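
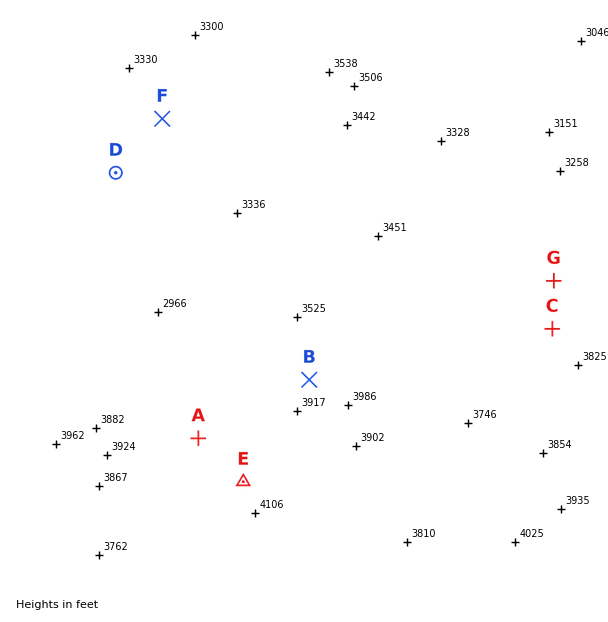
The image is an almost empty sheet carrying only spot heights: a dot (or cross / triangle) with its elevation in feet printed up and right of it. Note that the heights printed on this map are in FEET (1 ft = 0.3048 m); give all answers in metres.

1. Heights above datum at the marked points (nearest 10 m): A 1180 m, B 1180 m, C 1140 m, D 1050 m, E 1230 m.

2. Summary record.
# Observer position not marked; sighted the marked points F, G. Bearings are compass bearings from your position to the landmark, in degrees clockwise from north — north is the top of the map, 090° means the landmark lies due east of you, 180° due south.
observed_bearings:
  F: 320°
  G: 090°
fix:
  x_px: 298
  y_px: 281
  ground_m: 1050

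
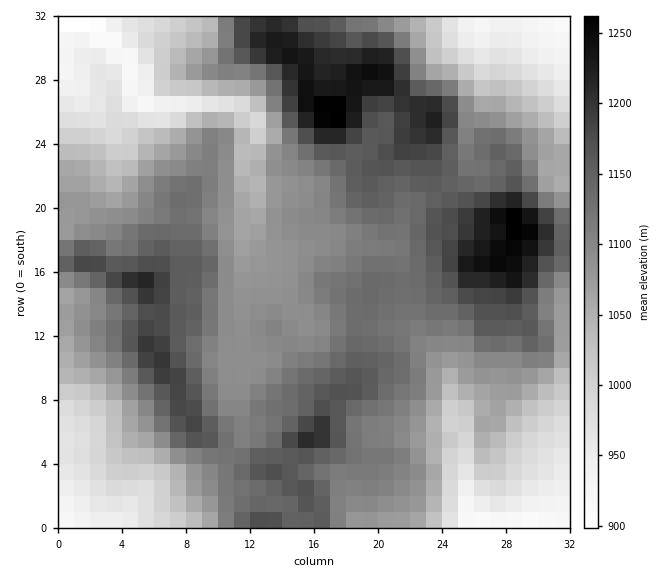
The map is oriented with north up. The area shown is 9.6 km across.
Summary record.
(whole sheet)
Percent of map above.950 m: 94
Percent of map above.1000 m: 84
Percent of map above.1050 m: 74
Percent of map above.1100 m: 51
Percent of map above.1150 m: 24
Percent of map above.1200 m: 8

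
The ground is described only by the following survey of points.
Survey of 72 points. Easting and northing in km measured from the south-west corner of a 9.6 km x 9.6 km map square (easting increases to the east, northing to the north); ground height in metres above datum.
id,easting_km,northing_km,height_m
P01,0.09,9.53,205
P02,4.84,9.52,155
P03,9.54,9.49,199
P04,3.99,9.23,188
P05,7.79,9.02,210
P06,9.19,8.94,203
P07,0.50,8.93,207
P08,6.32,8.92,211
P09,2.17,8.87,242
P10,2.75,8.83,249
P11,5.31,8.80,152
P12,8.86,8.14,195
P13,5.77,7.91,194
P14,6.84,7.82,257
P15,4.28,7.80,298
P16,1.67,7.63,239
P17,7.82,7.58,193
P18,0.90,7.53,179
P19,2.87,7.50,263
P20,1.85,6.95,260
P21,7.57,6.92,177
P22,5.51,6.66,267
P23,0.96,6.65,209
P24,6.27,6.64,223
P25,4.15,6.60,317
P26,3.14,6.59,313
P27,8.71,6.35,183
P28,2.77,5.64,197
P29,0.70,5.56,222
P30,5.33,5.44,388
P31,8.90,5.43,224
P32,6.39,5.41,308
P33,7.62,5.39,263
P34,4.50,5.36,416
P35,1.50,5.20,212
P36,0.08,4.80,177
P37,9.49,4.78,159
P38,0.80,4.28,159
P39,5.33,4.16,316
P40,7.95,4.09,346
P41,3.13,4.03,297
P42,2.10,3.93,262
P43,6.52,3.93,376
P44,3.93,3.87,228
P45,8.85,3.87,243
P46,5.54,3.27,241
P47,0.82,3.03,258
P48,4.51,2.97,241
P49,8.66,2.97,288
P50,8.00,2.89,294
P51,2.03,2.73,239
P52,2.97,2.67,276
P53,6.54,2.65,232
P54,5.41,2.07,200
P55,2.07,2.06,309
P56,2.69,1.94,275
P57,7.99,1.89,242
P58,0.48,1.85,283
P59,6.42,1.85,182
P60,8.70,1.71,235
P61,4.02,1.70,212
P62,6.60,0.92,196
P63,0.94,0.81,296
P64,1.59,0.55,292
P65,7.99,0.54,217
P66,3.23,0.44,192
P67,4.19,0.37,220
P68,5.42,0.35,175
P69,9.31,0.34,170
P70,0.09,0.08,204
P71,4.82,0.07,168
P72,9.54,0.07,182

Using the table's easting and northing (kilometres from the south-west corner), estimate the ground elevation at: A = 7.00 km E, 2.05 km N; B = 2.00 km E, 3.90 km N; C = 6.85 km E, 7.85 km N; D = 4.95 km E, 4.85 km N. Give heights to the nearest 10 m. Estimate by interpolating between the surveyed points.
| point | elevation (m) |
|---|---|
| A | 240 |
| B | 240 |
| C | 260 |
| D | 350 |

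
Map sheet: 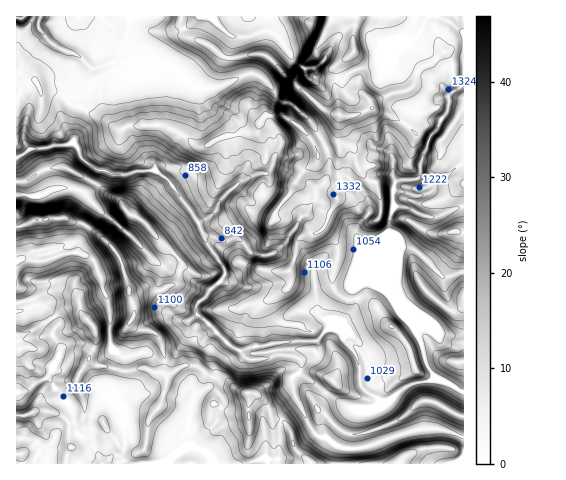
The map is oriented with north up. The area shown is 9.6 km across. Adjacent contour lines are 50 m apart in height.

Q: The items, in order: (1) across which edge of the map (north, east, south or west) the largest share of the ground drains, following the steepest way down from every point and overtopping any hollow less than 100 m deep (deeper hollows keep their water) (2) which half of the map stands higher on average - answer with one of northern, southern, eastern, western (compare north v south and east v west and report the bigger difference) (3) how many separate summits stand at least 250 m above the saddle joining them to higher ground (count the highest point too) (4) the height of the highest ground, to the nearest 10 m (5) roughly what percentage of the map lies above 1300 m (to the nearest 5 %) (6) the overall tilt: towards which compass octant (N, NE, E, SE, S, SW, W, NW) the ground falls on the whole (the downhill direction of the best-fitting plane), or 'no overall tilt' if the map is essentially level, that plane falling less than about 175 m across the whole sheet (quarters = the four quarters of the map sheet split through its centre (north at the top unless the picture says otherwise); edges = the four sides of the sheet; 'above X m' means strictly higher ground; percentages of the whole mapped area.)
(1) Most of the ground drains across the western edge.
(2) On average the eastern half of the map is the higher ground.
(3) Counting only tops that stand 250 m proud, the map has 2 summits.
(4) About 1590 m is the highest elevation on the sheet.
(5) Ground above 1300 m makes up about 15 % of the sheet.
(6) Overall the map slopes down towards the west.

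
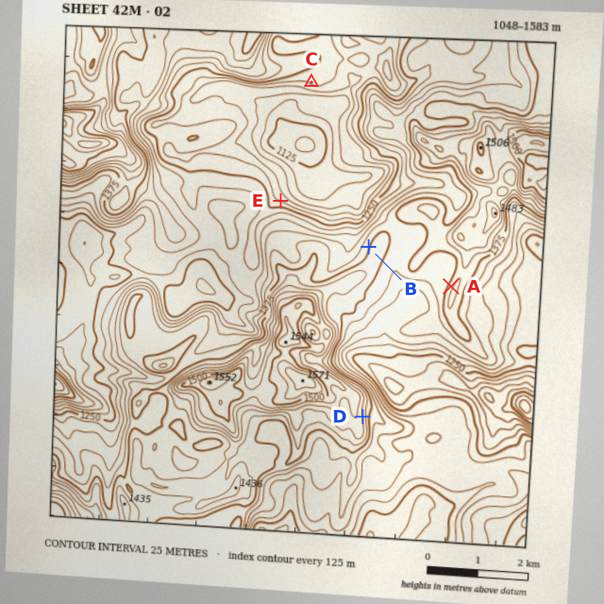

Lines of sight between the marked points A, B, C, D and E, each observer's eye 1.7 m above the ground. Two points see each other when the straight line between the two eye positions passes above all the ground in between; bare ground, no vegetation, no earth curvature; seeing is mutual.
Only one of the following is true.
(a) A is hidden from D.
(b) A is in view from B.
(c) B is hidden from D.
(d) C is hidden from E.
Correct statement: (c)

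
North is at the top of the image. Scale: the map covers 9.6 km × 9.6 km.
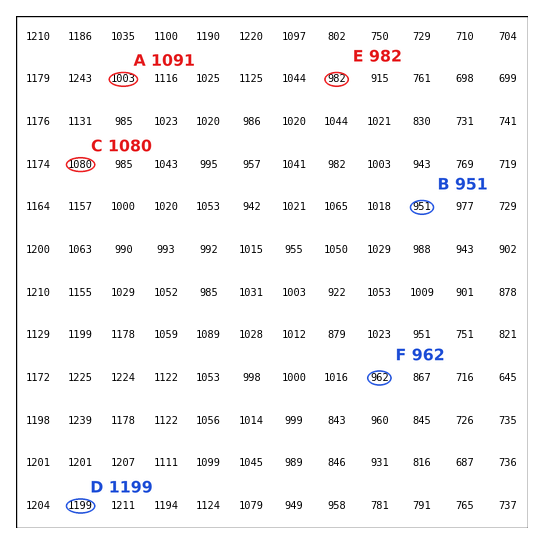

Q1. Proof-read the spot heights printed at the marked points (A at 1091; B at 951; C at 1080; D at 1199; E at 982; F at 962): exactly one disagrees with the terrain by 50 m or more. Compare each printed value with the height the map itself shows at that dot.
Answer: A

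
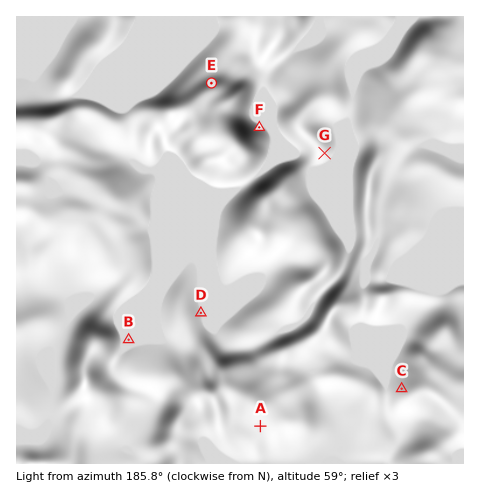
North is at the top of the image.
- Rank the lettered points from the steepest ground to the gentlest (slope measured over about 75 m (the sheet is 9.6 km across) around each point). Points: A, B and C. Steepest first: C A B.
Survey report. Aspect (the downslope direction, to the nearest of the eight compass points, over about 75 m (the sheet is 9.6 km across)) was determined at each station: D E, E N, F NE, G SE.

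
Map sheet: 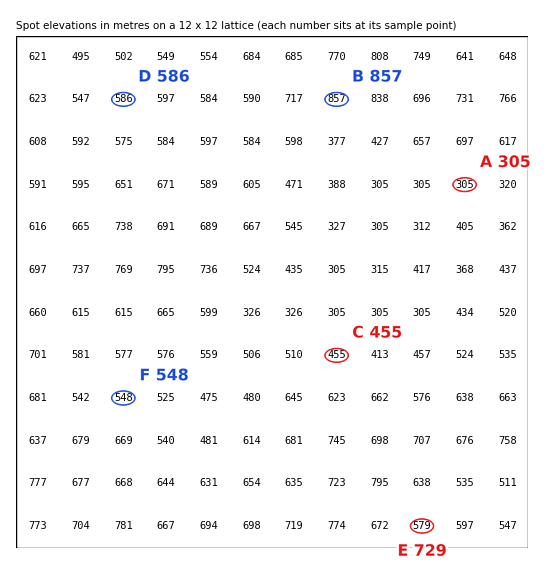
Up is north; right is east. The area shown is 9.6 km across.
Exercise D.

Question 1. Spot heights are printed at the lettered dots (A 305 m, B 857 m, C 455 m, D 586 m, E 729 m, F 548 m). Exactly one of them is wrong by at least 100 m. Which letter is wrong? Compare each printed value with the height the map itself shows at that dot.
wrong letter E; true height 579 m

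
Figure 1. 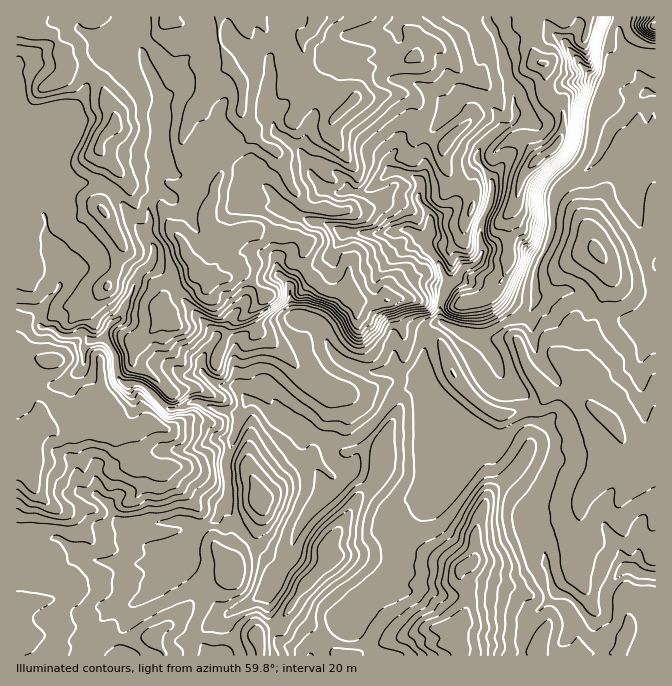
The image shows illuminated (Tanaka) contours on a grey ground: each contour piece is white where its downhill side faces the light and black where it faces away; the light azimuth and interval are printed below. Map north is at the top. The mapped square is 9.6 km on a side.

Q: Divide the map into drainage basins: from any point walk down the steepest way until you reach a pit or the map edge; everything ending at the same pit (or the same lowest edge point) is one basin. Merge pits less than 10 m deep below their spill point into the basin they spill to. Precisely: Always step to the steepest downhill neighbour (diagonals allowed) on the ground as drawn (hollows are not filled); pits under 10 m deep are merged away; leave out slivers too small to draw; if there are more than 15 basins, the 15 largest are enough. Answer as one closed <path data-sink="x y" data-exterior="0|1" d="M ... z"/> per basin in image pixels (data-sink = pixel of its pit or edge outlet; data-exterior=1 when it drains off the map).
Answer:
<path data-sink="645 93" data-exterior="0" d="M655 16l-638 0-1 621 14 4 15 10 13 0 47-18 15 6 32-1 13 18 96-1-3-21 21-10 24-37 23-23 3-6 2-18 17-23 8-17 20-20 5-12 2-26 6-14-9-12-28-20-10-3-12 0-12-5-39-40 9 1 13-9 10-40 9-12 12 5 12 0 11 8 10 2 35-4 8 21 6 6 20 8 7 8 15 36 29 30 13 6 9 0 32-8 8-13 32 5 10 5 24 20 11 22 13 13 12 6 6-1z"/><path data-sink="634 570" data-exterior="0" d="M322 288l-6 4-5 8-10 40-6 6-14 4 37 38 12 5 12 0 10 3 28 20 9 12-6 14-2 26-5 12-20 20-8 17-17 23-2 18-3 6-23 23-14 20 46 46 7 3 15 0 20-12 27-6 20-9 28 0 2 5 0 10 8 5 32-3 13 5 32 2 1 3 115 0 1-193-7 1-12-6-13-13-11-22-24-20-10-5-32-5-8 13-32 8-9 0-13-6-29-30-15-36-7-8-20-8-6-6-8-21-35 4-10-2-11-8-12 0z"/><path data-sink="310 655" data-exterior="1" d="M290 608l-12 16-20 10 4 22 79-1-6-2z"/><path data-sink="122 655" data-exterior="1" d="M105 633l-47 18-13 0-15-10-13-3-1 17 148 0-1-5-11-12-32 1z"/>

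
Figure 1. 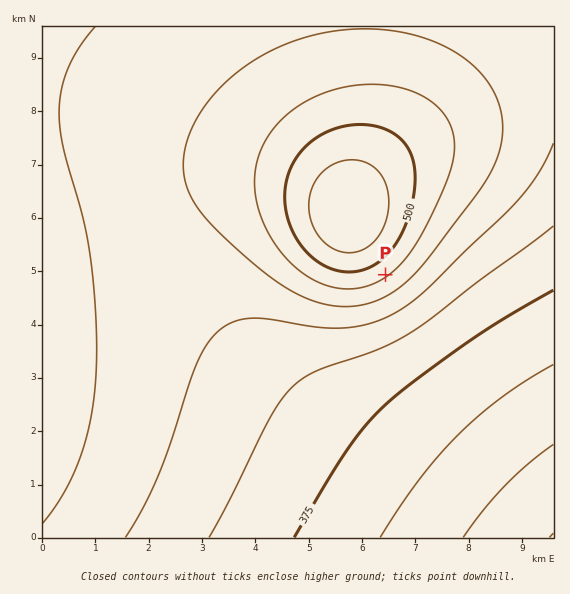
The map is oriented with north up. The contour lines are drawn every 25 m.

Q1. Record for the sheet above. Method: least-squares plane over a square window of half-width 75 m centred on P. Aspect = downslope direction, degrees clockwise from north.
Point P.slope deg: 5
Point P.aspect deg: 145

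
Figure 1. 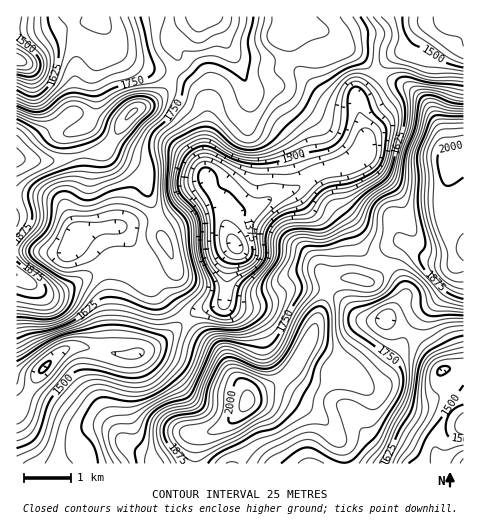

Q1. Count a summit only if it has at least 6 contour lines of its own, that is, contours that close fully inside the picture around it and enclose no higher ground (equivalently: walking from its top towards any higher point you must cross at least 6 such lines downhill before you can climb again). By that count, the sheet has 1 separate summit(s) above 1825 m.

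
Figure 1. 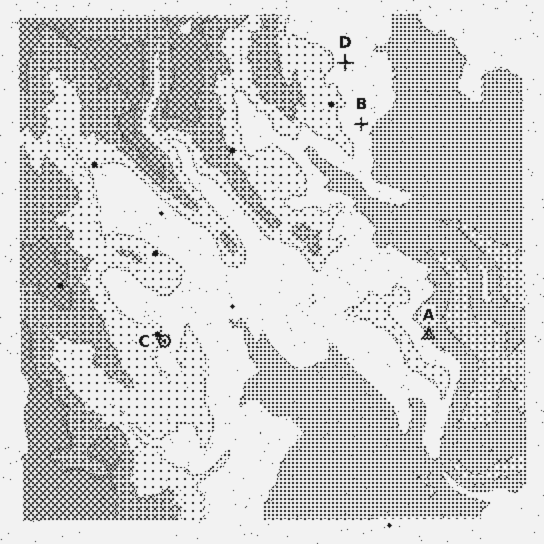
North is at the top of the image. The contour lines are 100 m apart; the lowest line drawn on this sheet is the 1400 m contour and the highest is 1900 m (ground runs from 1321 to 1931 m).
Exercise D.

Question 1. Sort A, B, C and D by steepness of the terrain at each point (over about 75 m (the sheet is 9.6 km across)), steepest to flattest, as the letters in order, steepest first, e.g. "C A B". A B D C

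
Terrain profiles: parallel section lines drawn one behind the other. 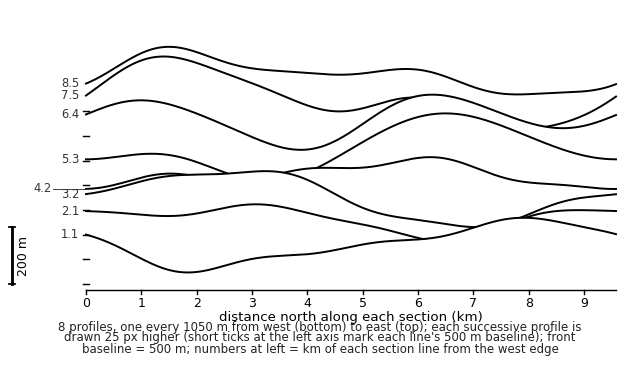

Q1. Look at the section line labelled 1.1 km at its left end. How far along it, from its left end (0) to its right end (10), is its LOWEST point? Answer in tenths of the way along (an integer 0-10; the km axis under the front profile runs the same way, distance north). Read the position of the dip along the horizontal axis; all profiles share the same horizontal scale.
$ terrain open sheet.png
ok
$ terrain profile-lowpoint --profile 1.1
2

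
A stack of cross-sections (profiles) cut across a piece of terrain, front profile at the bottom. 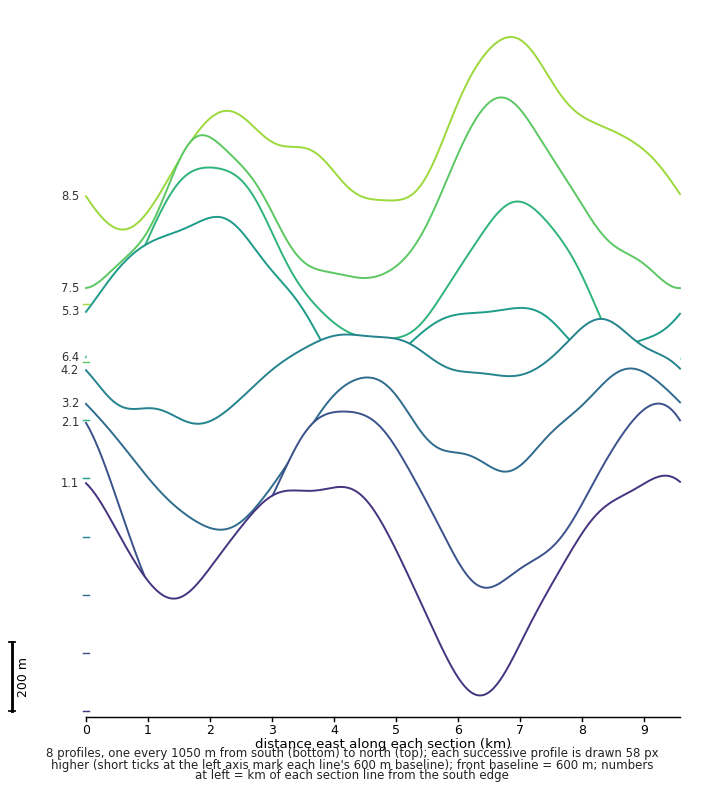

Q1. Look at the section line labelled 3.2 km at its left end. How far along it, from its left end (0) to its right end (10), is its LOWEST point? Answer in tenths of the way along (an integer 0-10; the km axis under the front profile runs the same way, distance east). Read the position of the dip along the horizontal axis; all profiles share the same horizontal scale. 2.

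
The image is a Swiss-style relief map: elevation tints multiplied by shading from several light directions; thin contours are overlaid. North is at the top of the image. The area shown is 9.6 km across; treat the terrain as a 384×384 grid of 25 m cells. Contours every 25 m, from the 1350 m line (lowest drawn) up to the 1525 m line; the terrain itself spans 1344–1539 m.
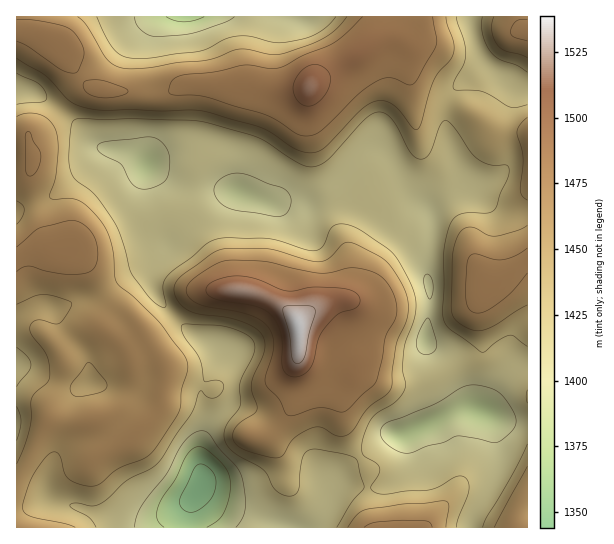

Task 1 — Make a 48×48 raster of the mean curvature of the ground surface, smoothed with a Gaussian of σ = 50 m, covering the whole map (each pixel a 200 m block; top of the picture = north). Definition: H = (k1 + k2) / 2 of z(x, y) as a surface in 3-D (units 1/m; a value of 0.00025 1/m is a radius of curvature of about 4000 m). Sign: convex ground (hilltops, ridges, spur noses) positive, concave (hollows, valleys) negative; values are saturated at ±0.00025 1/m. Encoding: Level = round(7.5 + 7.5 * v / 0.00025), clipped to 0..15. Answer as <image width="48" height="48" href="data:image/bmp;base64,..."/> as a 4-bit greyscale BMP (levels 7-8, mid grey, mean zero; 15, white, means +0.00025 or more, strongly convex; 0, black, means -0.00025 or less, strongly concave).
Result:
<image width="48" height="48" href="data:image/bmp;base64,Qk32BAAAAAAAAHYAAAAoAAAAMAAAADAAAAABAAQAAAAAAIAEAAATCwAAEwsAABAAAAAAAAAAAAAAABEREQAiIiIAMzMzAERERABVVVUAZmZmAHd3dwCIiIgAmZmZAKqqqgC7u7sAzMzMAN3d3QDu7u4A////AImYd1VXlkVTI1WJdURXUSvtu6reYAOM2SESIjVWmFREREaZd2eIdCjLu8vP1RI6+nIDMkdlipQiRDWZh3mXdjZ0Nod7+0MV/9QVh4qFWLlCRTOKiL62ZlV0EkQkv5Uhr/cVq82VNIukNCF5Z6yVZlWpZVVDbKZBT/wzm8ynZnm1AQFmNIp0VVa8qHd2aZhjGf9iabu6vLmVACV2aLpUVVeauomHeJh1JJ+jV4mazdp2EXr/7tcjVnh3lUm5d5l2Ul/WV2Z4q7yFRGr//chTSclUEAN5mZmHcyzqiql2ir2lVVXvuaumOP5iAiADm4dUQinsmsy5eKzpVVEnVZu6ec6BOJcwN0ISM5vbZZqqhnvrVoQCRYmamay3Z4q4QzI1eKu6czRGdWvWFtgVuodniIm82merlUZniYh3dBI1h1rYJLs2/YZUZ4ms+2eaqGeIdkRpyUWHqVnchGhCzp3mRombxRaaqpmHdTJK60aYqXretUZASp/7NXia6BV4iauXZUR8xzZ4l4vcZFZRBW37FXeK6iElZWmHZXnddGmZh6ykAkQwAjv6A3d5yiAFUkZDV63paKu4etxgAhEBIz37QlZnrpAGdqtzJnmEaauWjucRRCJGdH/8pTZnn/MFz/7ZMkVCRniJznAGu5iHaO/M2ounjvYBz9vMhGVEUySL2QBf/////+iM29/HjvYAnrmbuYZohmeIhBK/////+1NZmrqHr7MAjriJqoiaqrumNER87KmYdUV4d3Z57VEAjriImYiZmazGNWUja7mHeKzKZ5ms6CQxjsmImZiIiJzXRnZCBc7LzdtyBqqrpDZRj9uZmrqIiJ3VRndlM2h1eGMQBcymNGhRjtp4iqupib7ERnd3ZUQyNERUSdtjNnhhfulGZlu6q96DV4iId3Z3iGaGaZZFZ4hifNlVUih4vdgzaIiIiIiIdUZ1d2VneIdUd2VFY1YzjKVFeIiIiYZURFd1eHd4iHZWdkRXl7pjV2Voh4h3eGMkZ3Z3iHiIiHd4hmZnm+2oVFZ5hFd3iHVGiHZ3dneIh3d4h2VTS+3KU1iZghWJmZiIh3VXZGeIhmd4hlVTCNzcQmh3hSSJmJmIdkNqlEZ4dVqXdWinBdvNY1MkZ1aIiIdlQjfM1yRnZG6mVHvJFeu8c0VmZlZ3ZlQyE33t21FGYn+lNYq6Wf/LczRVRCIzIiI1acypvLQTMa+UNpq6e//HQSNDM0RDM2nMzKh4idogA8+ESd23SFUyN73tze/sqs3cqXabhqySKM2DS9qGQyACjf7u3czcy7qYiIfPt3q5ia2DN3Z2VEAHu7u7u5mqqqmYiIjf2WaZiK2TM1h1ZkRsyXiqvd3u7cuqqYe/uYZneJulUmhkM4vMqYmFVnm9uqvMy5m+uKuGZ4q4plUiEry5msxhEiIzIkirlle92pzJZoq76jE6mLqYm+oyVVVnZVipZCI1rLq7mJms+BCP/KmqvsUld4mZqpdmVVQQBsuZmYispAHf27zd3ZRGdmdTRod3dlQhAGy5iIi8UAPNug=="/>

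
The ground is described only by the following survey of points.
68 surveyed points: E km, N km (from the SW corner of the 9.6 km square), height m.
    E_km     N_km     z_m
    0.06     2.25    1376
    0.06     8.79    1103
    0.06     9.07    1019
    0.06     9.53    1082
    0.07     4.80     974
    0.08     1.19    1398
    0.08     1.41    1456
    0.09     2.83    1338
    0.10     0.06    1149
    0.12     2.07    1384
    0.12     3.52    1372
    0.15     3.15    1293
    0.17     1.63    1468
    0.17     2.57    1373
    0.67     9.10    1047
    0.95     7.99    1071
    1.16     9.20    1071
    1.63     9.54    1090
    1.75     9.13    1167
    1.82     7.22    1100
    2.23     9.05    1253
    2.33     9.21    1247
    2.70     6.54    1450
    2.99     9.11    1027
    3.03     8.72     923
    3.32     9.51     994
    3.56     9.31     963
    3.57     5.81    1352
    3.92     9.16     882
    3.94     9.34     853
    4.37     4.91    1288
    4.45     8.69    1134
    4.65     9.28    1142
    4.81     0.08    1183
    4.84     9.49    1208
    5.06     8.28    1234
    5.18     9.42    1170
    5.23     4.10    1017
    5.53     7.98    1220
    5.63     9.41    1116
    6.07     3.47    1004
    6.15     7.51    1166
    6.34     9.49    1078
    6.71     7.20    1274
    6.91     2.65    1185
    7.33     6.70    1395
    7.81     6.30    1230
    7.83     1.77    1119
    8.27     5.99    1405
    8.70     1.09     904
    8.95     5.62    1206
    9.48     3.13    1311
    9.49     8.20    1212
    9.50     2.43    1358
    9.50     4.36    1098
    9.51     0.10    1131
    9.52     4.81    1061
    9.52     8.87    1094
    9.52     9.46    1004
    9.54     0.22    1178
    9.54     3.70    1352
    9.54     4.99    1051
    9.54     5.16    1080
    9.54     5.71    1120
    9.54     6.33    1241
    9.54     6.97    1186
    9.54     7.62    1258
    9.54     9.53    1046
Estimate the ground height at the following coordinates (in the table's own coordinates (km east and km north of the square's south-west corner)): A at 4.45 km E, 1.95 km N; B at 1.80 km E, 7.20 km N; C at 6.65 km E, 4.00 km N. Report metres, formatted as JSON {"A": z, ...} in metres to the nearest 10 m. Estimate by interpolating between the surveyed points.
{"A": 1100, "B": 1090, "C": 1080}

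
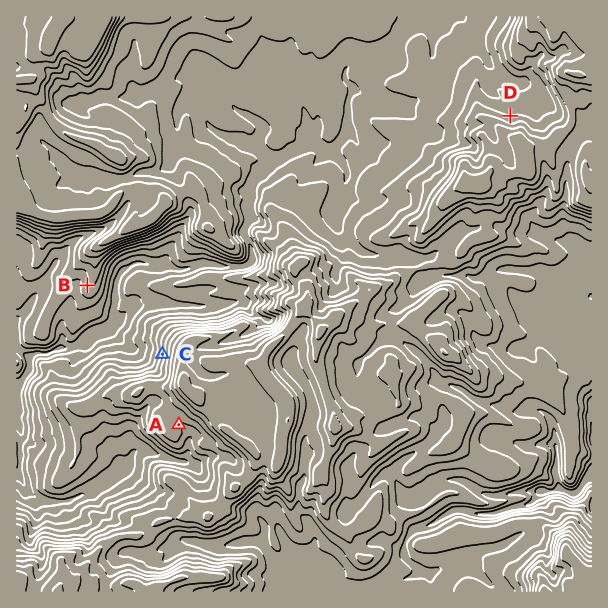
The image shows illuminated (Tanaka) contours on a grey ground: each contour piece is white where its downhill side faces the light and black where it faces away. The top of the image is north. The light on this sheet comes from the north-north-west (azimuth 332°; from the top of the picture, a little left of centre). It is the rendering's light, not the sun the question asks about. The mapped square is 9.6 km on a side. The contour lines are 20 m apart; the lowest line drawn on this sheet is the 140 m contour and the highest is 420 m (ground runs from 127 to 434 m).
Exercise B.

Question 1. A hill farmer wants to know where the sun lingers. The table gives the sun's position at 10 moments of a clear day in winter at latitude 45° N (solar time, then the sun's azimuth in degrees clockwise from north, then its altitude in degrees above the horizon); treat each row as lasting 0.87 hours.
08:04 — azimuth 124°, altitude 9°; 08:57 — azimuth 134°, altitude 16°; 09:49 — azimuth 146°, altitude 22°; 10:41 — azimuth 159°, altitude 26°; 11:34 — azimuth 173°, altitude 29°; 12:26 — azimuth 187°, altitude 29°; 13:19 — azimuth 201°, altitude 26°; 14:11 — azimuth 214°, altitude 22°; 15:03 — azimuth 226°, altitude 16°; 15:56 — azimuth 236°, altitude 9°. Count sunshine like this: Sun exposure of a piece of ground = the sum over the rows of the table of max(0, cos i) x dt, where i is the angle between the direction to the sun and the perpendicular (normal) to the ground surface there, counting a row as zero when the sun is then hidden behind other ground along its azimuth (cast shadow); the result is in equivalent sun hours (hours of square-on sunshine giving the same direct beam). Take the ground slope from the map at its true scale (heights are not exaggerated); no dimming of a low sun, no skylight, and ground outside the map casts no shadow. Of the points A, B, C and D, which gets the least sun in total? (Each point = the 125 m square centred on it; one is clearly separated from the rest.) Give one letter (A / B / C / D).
D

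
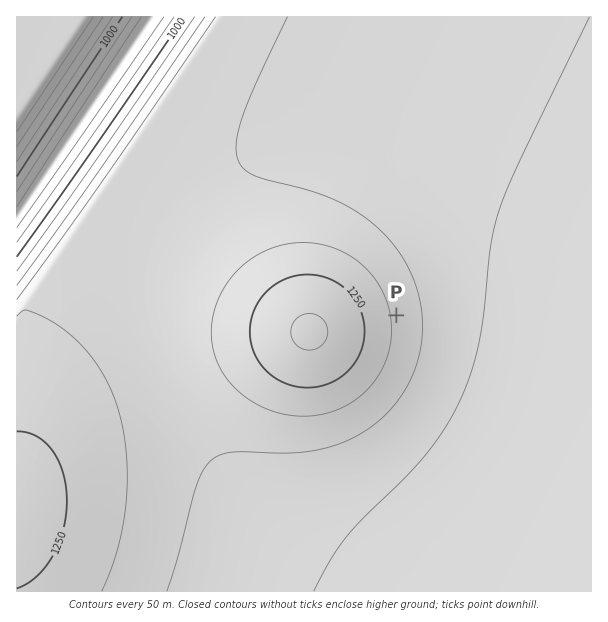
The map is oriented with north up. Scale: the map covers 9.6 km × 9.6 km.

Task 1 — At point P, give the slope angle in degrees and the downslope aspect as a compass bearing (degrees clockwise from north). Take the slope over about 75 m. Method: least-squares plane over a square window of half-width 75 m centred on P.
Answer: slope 6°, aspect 81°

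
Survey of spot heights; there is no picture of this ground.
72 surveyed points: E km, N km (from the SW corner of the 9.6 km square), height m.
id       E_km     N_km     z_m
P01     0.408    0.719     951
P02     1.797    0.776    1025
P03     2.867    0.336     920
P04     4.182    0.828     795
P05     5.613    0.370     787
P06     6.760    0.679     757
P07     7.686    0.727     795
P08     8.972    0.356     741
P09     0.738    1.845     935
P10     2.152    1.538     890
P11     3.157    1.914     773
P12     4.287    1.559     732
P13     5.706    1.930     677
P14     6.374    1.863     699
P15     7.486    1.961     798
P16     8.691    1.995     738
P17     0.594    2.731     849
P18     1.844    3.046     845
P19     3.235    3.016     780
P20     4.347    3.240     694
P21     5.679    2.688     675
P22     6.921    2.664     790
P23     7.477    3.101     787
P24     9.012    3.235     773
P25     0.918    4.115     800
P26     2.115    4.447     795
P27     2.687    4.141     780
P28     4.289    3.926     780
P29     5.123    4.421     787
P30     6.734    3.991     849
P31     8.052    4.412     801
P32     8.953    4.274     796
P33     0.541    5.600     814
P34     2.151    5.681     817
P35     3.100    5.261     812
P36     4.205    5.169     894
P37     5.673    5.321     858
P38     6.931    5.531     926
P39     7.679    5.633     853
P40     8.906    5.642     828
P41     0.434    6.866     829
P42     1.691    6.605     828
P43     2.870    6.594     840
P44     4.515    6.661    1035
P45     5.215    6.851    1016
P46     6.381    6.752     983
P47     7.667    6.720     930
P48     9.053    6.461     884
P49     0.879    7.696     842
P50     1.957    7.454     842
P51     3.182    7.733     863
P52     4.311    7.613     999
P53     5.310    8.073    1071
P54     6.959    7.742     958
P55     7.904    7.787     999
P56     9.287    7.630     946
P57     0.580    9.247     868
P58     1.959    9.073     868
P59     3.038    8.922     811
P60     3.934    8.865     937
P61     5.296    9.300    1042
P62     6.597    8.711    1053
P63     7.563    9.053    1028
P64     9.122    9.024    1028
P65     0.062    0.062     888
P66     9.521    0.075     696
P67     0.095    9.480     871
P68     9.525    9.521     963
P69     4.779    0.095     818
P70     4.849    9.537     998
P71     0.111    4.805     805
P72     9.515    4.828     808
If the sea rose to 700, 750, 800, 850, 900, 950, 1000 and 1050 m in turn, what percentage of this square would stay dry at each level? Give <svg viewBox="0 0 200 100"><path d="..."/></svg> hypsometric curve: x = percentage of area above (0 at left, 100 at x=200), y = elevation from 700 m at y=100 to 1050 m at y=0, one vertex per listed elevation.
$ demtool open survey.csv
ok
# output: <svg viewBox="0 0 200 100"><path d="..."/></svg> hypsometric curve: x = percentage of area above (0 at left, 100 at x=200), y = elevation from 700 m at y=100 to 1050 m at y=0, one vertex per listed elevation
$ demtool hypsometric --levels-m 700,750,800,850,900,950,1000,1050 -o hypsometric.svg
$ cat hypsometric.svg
<svg viewBox="0 0 200 100"><path d="M190 100l-15-14-35-15-54-14-28-14-18-14-15-15-16-14"/></svg>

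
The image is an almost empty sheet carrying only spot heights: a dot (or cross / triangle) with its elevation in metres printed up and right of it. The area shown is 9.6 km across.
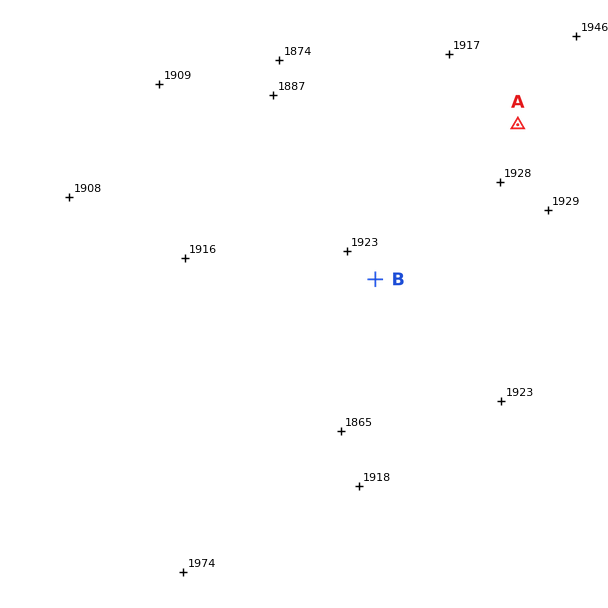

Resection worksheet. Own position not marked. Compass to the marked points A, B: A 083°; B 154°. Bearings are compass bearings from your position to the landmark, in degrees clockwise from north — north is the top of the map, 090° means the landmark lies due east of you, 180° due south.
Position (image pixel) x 312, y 150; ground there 1910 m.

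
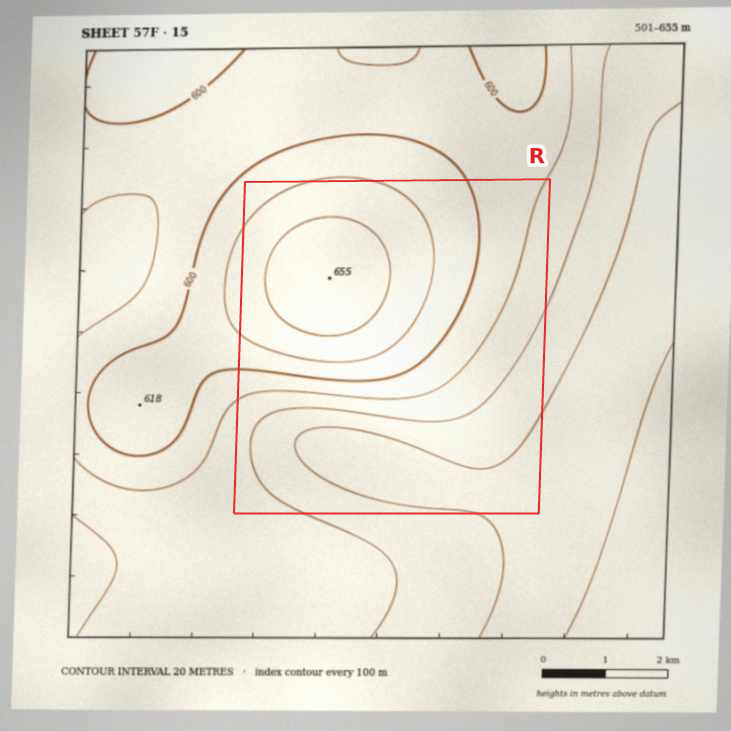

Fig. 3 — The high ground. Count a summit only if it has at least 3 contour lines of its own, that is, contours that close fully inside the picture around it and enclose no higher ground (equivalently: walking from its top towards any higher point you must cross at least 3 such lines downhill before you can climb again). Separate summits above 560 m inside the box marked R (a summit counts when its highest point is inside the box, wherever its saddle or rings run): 1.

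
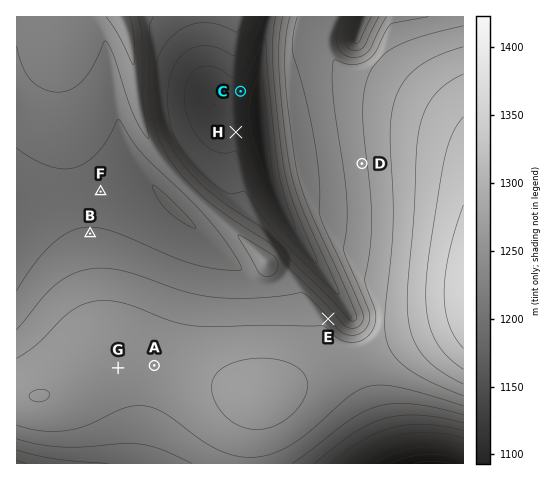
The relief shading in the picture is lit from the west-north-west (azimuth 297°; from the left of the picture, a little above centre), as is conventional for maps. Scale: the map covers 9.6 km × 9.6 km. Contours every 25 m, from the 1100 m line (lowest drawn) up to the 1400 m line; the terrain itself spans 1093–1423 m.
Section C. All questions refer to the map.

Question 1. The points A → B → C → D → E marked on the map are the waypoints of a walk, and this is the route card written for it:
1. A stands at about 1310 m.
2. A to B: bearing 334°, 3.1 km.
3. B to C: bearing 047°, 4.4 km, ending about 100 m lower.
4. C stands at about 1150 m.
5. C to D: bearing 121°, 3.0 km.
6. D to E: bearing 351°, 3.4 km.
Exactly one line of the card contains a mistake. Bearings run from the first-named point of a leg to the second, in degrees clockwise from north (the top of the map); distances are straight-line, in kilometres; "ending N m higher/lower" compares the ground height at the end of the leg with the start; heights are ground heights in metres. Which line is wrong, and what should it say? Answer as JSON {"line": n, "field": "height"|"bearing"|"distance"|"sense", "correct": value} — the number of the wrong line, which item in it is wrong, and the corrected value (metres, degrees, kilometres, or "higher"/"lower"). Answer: {"line": 6, "field": "bearing", "correct": 192}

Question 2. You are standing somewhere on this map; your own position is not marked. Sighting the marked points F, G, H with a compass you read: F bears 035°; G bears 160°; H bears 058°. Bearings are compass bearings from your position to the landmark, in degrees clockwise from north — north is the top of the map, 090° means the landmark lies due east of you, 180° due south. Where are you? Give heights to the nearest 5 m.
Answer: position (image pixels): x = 70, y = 236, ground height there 1250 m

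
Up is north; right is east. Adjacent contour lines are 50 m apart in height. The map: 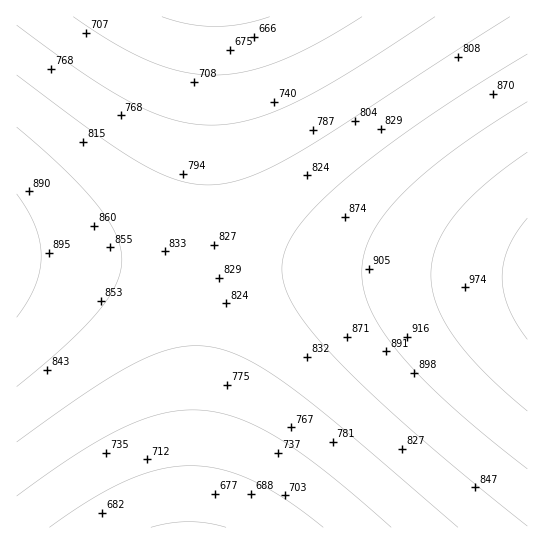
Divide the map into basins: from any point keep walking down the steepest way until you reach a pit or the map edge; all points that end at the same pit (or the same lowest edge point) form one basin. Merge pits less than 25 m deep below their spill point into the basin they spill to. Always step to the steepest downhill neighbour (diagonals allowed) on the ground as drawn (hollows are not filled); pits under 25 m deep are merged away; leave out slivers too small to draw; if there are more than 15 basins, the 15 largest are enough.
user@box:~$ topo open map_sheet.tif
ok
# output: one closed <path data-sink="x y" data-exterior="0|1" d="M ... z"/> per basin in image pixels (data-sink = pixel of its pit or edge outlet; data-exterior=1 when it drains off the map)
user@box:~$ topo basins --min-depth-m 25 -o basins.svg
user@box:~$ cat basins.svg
<path data-sink="189 527" data-exterior="1" d="M21 257l-5 1 1 270 511-1-1-251z"/><path data-sink="215 17" data-exterior="1" d="M527 16l-510 0-1 241 6 2 505 17z"/>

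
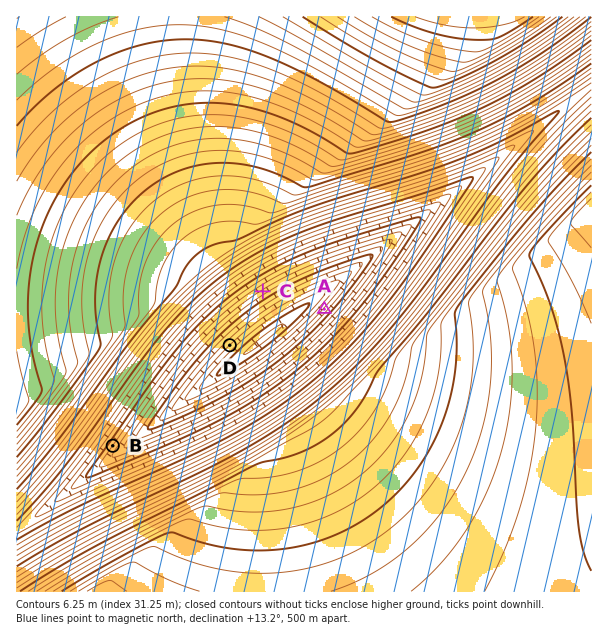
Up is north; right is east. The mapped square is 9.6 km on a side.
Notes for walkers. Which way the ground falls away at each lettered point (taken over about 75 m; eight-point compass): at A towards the NW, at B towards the SE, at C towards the SE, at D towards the SE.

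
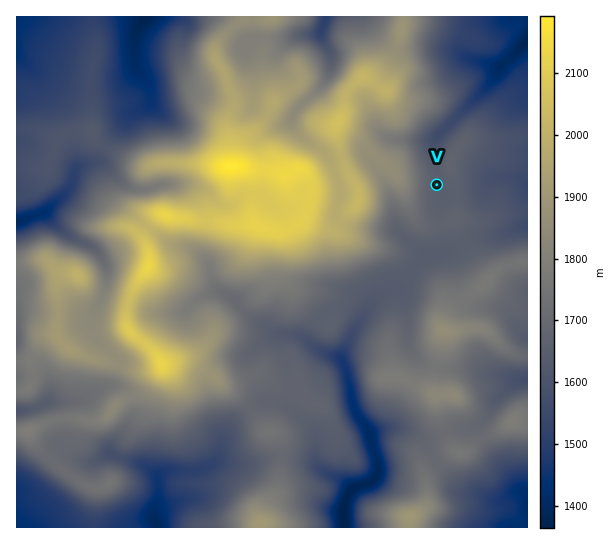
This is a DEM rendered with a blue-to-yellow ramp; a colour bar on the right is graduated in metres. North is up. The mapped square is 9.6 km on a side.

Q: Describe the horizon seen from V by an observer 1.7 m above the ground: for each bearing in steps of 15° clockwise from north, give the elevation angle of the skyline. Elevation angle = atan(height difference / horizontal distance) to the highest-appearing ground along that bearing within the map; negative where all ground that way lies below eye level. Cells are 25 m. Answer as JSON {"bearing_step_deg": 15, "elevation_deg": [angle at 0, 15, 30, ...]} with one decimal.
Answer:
{"bearing_step_deg": 15, "elevation_deg": [2.8, 0.2, 2.2, 2.3, 1.7, 1.1, 0.5, 0.1, -0.0, 2.4, 3.1, 3.3, 4.0, 2.2, 4.2, 6.9, 10.1, 13.7, 15.3, 15.2, 13.0, 8.8, 9.8, 6.2]}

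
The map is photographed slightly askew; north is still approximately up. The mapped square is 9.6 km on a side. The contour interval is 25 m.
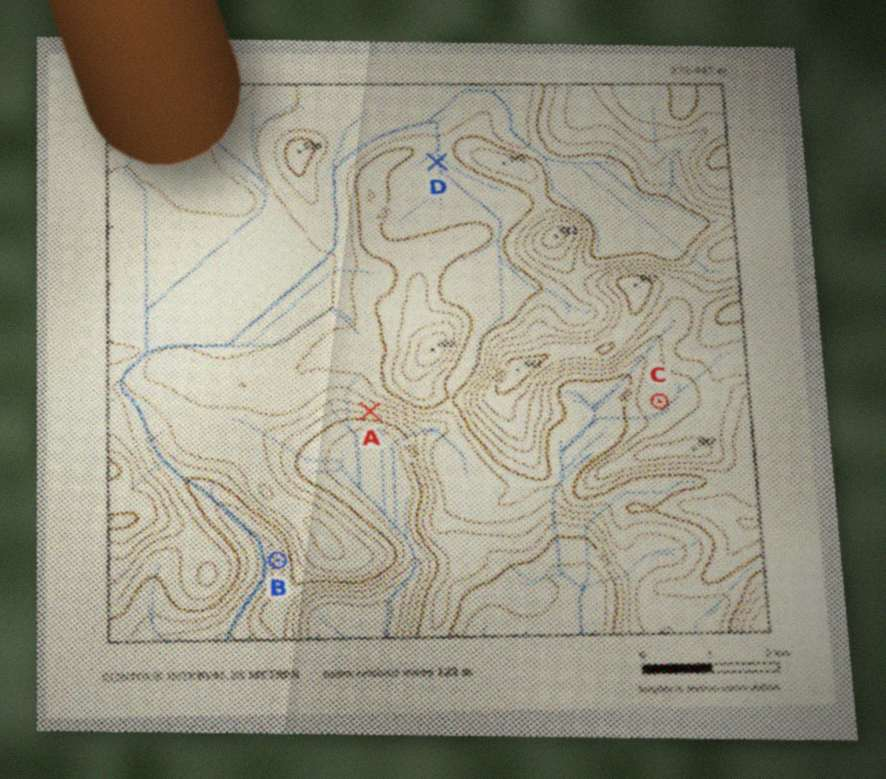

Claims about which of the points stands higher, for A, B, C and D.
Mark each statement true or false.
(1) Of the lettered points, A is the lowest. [false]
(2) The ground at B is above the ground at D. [false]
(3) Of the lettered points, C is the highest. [true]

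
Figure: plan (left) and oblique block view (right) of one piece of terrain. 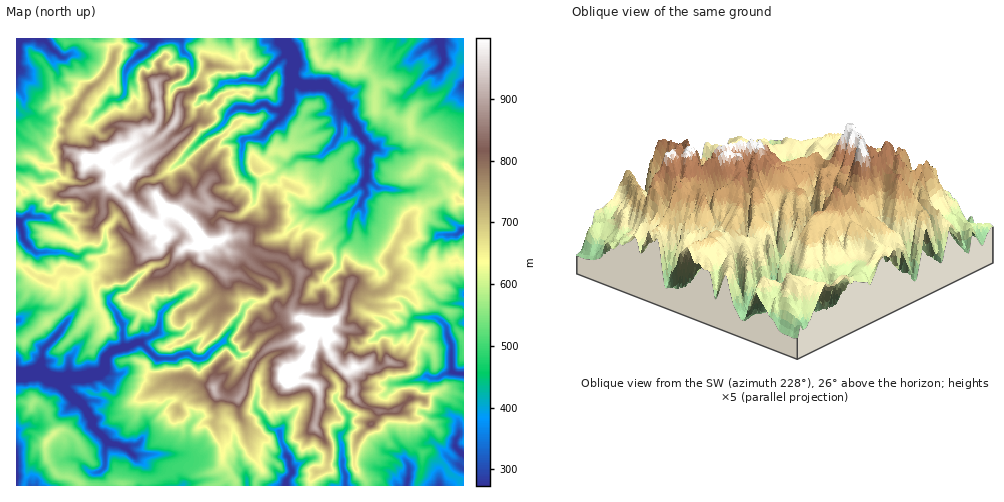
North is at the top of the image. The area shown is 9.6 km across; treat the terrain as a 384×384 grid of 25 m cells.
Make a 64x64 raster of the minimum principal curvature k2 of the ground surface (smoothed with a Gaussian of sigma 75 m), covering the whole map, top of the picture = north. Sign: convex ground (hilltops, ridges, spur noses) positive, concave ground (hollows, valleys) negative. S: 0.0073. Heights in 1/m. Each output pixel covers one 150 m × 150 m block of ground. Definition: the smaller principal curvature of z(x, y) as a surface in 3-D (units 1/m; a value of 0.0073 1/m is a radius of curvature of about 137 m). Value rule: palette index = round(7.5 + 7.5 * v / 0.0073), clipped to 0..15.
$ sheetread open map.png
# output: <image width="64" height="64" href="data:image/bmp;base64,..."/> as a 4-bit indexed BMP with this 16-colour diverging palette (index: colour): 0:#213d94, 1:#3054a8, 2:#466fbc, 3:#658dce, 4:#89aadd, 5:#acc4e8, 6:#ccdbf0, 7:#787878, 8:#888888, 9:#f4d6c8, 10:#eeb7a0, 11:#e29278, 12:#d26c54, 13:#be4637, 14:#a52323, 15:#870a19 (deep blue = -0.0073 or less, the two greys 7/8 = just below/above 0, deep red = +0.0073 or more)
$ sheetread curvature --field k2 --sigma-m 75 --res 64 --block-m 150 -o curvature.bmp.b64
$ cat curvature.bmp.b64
<image width="64" height="64" href="data:image/bmp;base64,Qk12CAAAAAAAAHYAAAAoAAAAQAAAAEAAAAABAAQAAAAAAAAIAAATCwAAEwsAABAAAAAAAAAAlD0hAKhUMAC8b0YAzo1lAN2qiQDoxKwA8NvMAHh4eACIiIgAyNb0AKC37gB4kuIAVGzSADdGvgAjI6UAGQqHAGdmZlaIZ2iIh4iHhlZ3d3lEZFYld1Q1QlaHhmRXZkd4R2aJiHdDV3d3d3eGd3d3dzV5hkJ4l3gih3d2dUiHV3hHd3d3czQWiHdWiHd3d3h2RnhYYGiXmAWHZmeGN3ZnZUh3h2ZViReIZGeHd3d2eHVXd2cyMURmBnZniIRXd3dnSHd3d2iHJoY0QzRWd3Z3dWiHZQWGNGcGdnd2VHeYdnRHiHd3eIhFMkV4d3d3dmd0eHeGBohXiAeGZmd2dndWRFZ4h3d4dzRWY1iHd3dmd3SIeJI5h1eHB5dmd1d2VHc2SHZ4h4djNnmXN3dnZ2Z4dXiHYFiHh2MGhmZmZ3dmmFRFVVeIdkN4Z4hHd3dWd4dWd3QDJ3iXRFFXmGVmZ2eIZWdmZVeHNXmHh1Z3iGRndld4YIc1d3ZXcXd2Vnd4dndWWIaHRXU3eHd3ZmeZZVZmV2UVh2NXd3cyM1h3mHRFVVdol4h1U2Znd4d3ZHdHZ2ZnZSh3djV4ZQeHZ3Z3VIdWd3ioeHRFZmZ3iId2RXd2h2mGF2Z3VFZhWIZURXiWlld3eJdnVGiHhVd3iId3d2eWV4cHZ3dkaGJJlmZUaJdmeHdmZlVWZ2d0aHd4h3h2aJZWhwd3mGZ5cjVmZlMRNmZ5iERVVVVERWZWd3iIiIZYeGV2FXioZEZAZ2ZVZVQhEARkVFZWZWVURVNGdWh3lkd3dGdDZ6h3ZRV5l3dmiIc3chJXVGeDeHY1l2iVRVaFRnh0WGJXd3hzV1eXllmJhziVGUhzZ2NYhzJ3iXAAAAAAeZIldjRWZ3F4RXaGaGZ2R4UYaHM4hhaHYgJGEomGNpEGMGFYdUNFc2VTRGZ2Z3ZohRd5ZQOHUnd2UyE2iIhjdzAolyaHdneDh4ZDFIdnd3dzJ2d4YEd1SHhidjAzI3dXhAiIY0Znd3R3ZHhiNVdYh3BpZ3iGBndGilCYdRZkJ3aHA4iHZlQ1h4VWiHdUQ0mZcGc1eIdAeHaIIldnB5lEh4hgWJdnZ3eIiHR3dUeWJEQEZFNXd3Mnd4YGVokFmXVXh4UXhmdnh2ZndlQ1d2dCI0iYhlRFdyRnYDh3dkBoeHaImBRmiGZWZkV3VniHhlmHZnaHZ4d4Y3dQiYh2VQF3d3dlUyJoZ1RnY2ZXdmVUeHZVRXdneHeEZjEmeHZ4ggR3dmZmhiNXdElzd2d3h2eHVomFh3d4d3VnZzAXd3iWU0ZnhneHRkZ2NER4d2Z3dmZniGVniId3dmeIeCF3iHd1ZniHd1V4Vnd0J4mXdVeIdnd2Zmh3Z4iHZ4d4cgeYd2ZmeId1d4ZXmHcyd4d1Roh2iHd3eHVomIVGd3d3QBRnVnZmVmd2ZneHaIJHdmR3eIZod4iHZXd0E4d4d2eHYWdWh2Z3d3d3h3ZGhUdmVohmdVhnmHUAAAFTIkVWeIeUSWZ3dod3d3iGd1RmV2dmd3dlOWaYYEh4d4dmNmd3Z4cmd5h3ZmZmZ3ZodlZGd3Z3dnc0dodBiYh2Vog2eGVmeWNWdmiHiGQzVmh3d3R3Z2d3iIMiJiWIh0NomDSXNnh4ZGd1V4eHZ4ZGd3d3c3ZndniIdFZRNodRN2eHYGNoiHVWh2RXhnd3iGV3d3dzdHd2eIdmhzZAEAWIZVeVNXd1VmeGNUMiR2Z4dmZmeIRkZ3Z4h3dSaIVHciJXZYRHd1R4iFRodog0Voh2ZEM2dzN4h2eIdlWYlUaGZUZ1Y2eFN4Zld3iHh4RIiGVniFFHcYiHd4d3Zpl3VniId3ZmdVNphlaFd2d3hUiHVYiIhzJjWIdmZ3d3h3d3d3iGdnhlQmiFRnWGREWFR3ZniHeHhjRjESM0Z3dld3VmUxIleGhzAlZYhXeIdWFFZ4h3d4d3ckaHeIdndnhmMzNEeFNYeXd1M1l1eIiHBHZld3d3d4mUKJh4iHZmdzNYdoVodmZ4d4d0FVd3h3YJmIZWiHZ3h3QnmHeIdnh1d3dVdmmXhld2d3dQWIZ3ZQmHZmRFVHiGVDiHh3iHd2Z4hVaIeIZ3dndnd4UFh1iVCYR3h1RBN3iGJkVlZ3dnh3ZWZoh2Vod4d3d3d1BodHYIc4h3eIcieZU0VUZmZ3h3ZndmZVV2VXd4doZ4hQWFMwAjiVd3iIFFYUdYiId3d3d4d2Z2VnVVZoh3V1aHUAZ2ZkBHR4dnhUczeHd4h3d3d3h3ZndUVoiHd4dUhVZ4MHmIlQRYiIdmVxV4d3eHeId3d2VWiHZDeIdmZHF4RZmRKZeIU1d2VoZTR3h3d4dniHdmZ2VniHI3dmZGcVhjl2UBMkY0NndkVWRomHdmh2V4d3V3d2eHdyNlhliBV1JWd2ISADYkeZl1VVeIdmWId2Z2ZXZ4dnd3YwF1ZmJIZhBoZYlmh0RniGRHZ4h1U2d3dlVXhmd1aId2gHV4hQh4hQeHiWWnRVREM1VFd3eGNnZ3Y1hmdlZnd3dwZomFIBeHMAAiNIhFQzI1d3NoeIhkd2d1Zmd2WHZmeHBYiId5A1RGZSMgeFRnZmZ4hmd3eHZGV3hVZ3V3dmZ4YSd0ZmpgaHeHiXMGVGZ4hniId3ZnaHU3d1eIdWaGZmd2BGeFNzF5iHaJiDNlRoh3d3h3d2VYiFRoSJljETRWaIdQJ4lzBod3Znd3dmVHh2d3eHZ3d0R4VYhIhjJ3RndomHYjeHFYh3dniGd2VFd3ZXZ3h3d3dEZWd0VTN5hndmVWZkIRIkRWZkd4dWZVZ4iGVXeHZ3aIdlZ3"/>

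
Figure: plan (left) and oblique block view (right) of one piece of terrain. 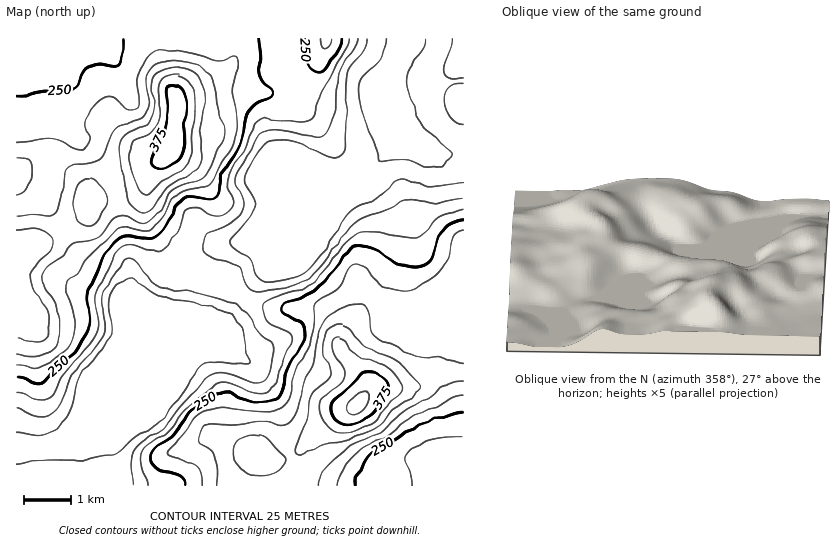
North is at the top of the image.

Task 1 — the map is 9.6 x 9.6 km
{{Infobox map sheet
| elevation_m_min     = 150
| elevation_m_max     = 405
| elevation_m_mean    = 240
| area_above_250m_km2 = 42.6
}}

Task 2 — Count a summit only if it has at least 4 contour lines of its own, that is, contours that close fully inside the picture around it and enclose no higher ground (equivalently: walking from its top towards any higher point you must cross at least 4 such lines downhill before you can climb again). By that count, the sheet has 1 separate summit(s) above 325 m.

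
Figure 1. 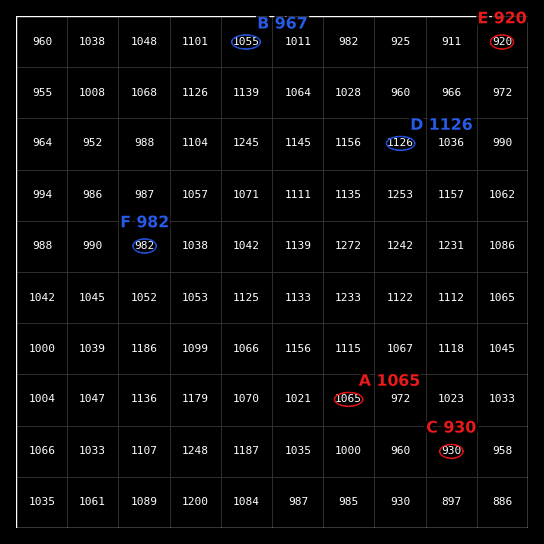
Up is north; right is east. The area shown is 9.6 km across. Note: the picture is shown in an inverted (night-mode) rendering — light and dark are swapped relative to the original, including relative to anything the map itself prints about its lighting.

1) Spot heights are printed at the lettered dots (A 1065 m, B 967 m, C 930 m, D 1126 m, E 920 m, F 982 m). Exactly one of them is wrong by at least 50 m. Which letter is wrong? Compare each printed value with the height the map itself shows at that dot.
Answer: B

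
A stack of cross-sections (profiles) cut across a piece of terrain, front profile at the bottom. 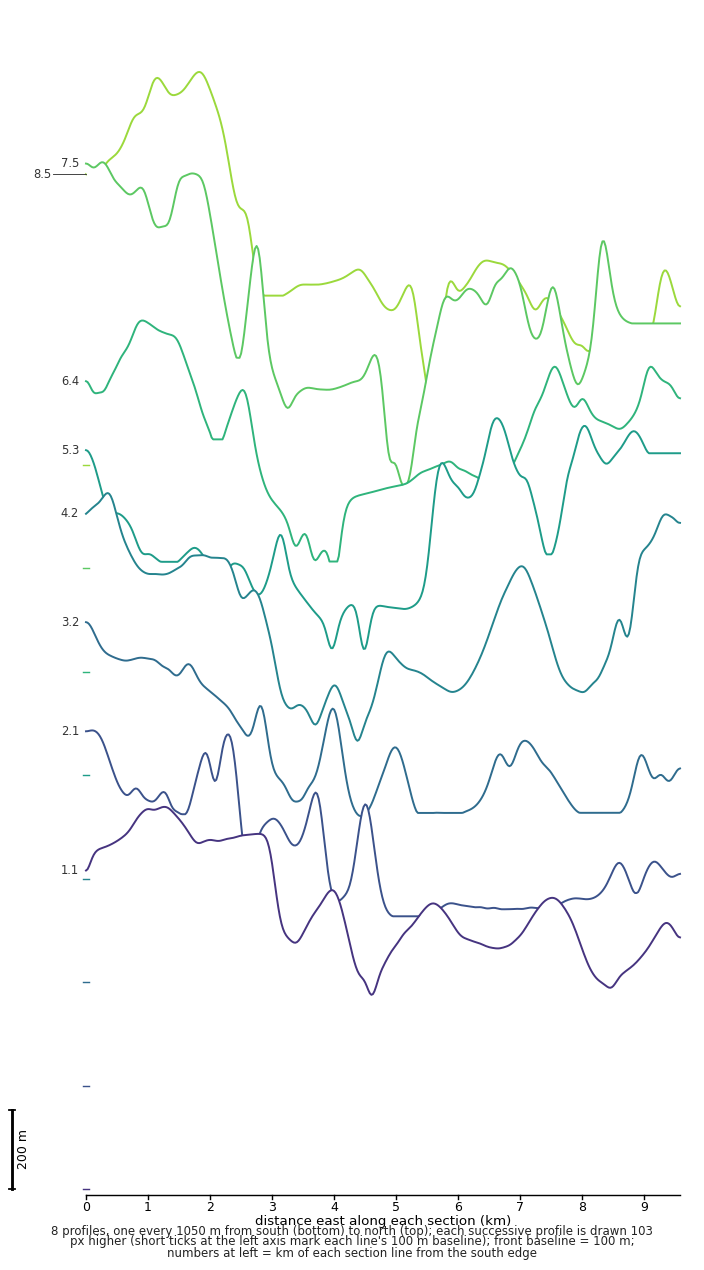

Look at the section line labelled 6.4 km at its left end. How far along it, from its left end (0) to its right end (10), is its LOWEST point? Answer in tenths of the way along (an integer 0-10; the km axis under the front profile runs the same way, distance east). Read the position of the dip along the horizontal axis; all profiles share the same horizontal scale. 4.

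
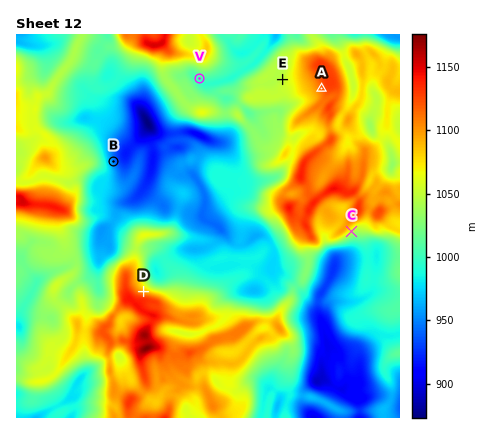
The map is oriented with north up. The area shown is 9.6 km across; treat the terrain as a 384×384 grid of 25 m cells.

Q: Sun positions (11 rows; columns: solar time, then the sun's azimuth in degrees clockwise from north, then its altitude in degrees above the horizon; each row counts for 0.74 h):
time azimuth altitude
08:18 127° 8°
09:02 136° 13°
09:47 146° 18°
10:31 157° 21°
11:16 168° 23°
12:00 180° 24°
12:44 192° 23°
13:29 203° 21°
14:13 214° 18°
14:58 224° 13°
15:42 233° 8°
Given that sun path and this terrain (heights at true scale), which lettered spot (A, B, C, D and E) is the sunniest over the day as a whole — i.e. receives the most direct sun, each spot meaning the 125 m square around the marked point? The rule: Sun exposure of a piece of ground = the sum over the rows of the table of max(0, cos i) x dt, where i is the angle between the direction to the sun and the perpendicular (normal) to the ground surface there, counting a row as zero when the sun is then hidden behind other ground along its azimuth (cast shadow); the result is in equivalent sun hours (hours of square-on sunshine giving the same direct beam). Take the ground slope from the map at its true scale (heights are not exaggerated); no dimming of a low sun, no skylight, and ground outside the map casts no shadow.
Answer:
C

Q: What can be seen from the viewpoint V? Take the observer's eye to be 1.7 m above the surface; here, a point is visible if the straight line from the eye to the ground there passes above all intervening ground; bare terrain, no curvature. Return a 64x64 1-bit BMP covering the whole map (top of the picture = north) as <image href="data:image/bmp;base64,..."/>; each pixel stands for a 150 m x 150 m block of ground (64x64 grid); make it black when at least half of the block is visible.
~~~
<image width="64" height="64" href="data:image/bmp;base64,Qk0+AgAAAAAAAD4AAAAoAAAAQAAAAEAAAAABAAEAAAAAAAACAAATCwAAEwsAAAIAAAAAAAAA////AAAAAAAAAAAAAAAAAAAAAAAAAAAAAAAAAAAAAAAAAAAAAAAAAAAAAAAAAAAAAAAAAAAAAAAAAAAAAAAAAAAAAAAAAAAAAAAAAAAAAAAAAAAAAAAAAAAAAAAAAAAAAAAAAAAAAAAAAAAAAAAAAAAAAAAAAAAAAAAAAAAAAAAAAAAAAAAAAAAAAAAAAAAAAAAAAAAAAAAAAAAAAAAAAAAAAAAAAAAAAAAAAAAAAAAAAAAAAAAAAAAAAAAAAAAAAAAAAAAAAAAAAAAAAAAAAAAAAAAAAAAAAAAAAAAAAAAAAAAAAAAAAAAAAAAAAAAAAAAAAAAAAAAAAAAAAAAAAAAAAAAAAAAAAAAAAAAAAAAAAAAAAAAAAAAAAAAAAIAAAAAAAAAMAAAAAAAAAAwAAAAAAAAACAAAAAAAAAAMAAAAAAAAAAYAAAAAAAAAAgAAAAAAAAABAAAAAAAAAAEAAAAAAAAAAYAAAAAAAAABwAAAAAAAAAXwAAAAAAAABAAAAAAAAAAEAAAAAAAAAAQAAAAAAAAAAAAAAAAAAAgAAAAAAAADmABQAAAAAAOMACgAAAAAA4YAcAAAAAAH7wHwAAAAAAf/AfAAAAAADweD4AAAAAAPAcPgAAAAAP8AI8AAAAAAfgAHwAAAAABwAANAAAAAAAAAAAAAAAAAAAAAAAAAAAAAAAAAAA=="/>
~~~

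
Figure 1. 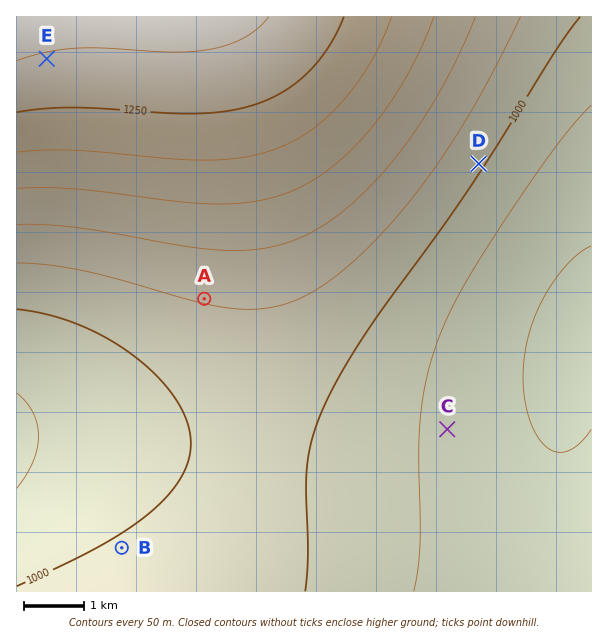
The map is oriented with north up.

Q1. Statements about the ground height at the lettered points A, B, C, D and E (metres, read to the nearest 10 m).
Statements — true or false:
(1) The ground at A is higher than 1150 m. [false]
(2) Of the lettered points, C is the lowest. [true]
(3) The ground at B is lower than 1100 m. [true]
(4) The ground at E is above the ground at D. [true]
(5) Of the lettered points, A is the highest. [false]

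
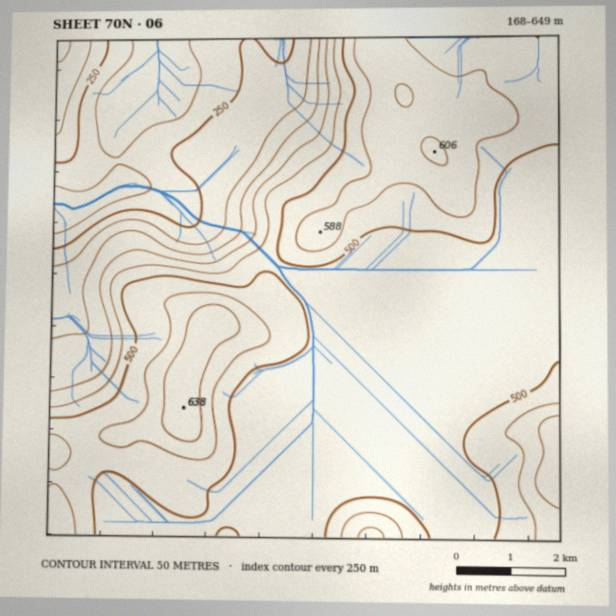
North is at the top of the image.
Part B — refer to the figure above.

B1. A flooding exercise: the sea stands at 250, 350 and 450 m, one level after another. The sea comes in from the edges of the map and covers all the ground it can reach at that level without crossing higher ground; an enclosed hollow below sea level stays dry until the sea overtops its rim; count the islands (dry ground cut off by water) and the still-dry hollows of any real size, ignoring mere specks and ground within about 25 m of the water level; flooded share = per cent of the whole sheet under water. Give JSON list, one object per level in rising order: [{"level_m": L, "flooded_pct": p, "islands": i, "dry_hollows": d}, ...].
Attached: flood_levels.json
[{"level_m": 250, "flooded_pct": 10, "islands": 0, "dry_hollows": 0}, {"level_m": 350, "flooded_pct": 20, "islands": 0, "dry_hollows": 0}, {"level_m": 450, "flooded_pct": 27, "islands": 0, "dry_hollows": 0}]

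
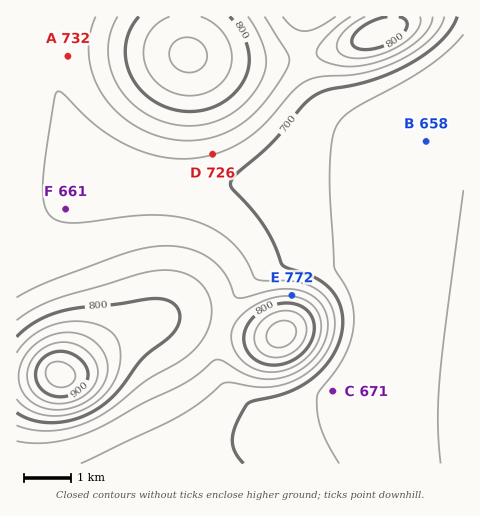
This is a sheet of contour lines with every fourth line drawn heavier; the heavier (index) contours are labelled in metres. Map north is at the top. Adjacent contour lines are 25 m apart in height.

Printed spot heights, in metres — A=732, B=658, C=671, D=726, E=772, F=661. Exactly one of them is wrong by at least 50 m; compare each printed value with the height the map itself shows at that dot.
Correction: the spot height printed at F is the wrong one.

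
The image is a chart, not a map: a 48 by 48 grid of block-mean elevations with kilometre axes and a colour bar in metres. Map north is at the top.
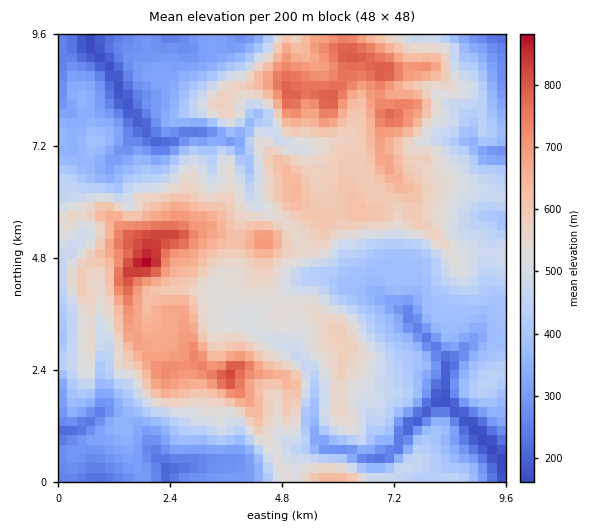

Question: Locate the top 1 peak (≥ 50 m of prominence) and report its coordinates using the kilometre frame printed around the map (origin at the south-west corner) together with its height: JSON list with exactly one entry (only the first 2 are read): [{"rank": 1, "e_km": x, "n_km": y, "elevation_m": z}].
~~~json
[{"rank": 1, "e_km": 1.94, "n_km": 4.69, "elevation_m": 889}]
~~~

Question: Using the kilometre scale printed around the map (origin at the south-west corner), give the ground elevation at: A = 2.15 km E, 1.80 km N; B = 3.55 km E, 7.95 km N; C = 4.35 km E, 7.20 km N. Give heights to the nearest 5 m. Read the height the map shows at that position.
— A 605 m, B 580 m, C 550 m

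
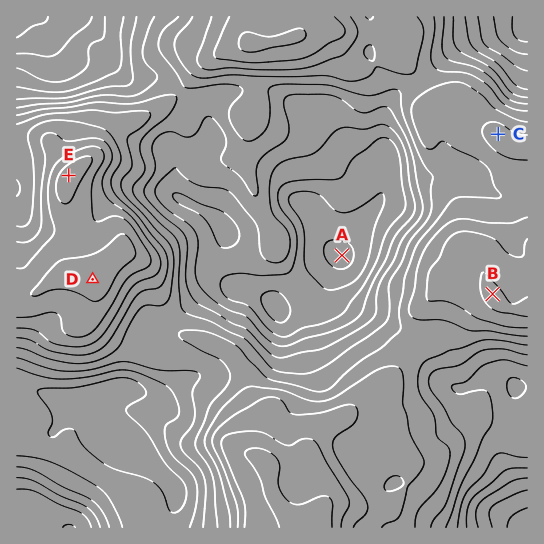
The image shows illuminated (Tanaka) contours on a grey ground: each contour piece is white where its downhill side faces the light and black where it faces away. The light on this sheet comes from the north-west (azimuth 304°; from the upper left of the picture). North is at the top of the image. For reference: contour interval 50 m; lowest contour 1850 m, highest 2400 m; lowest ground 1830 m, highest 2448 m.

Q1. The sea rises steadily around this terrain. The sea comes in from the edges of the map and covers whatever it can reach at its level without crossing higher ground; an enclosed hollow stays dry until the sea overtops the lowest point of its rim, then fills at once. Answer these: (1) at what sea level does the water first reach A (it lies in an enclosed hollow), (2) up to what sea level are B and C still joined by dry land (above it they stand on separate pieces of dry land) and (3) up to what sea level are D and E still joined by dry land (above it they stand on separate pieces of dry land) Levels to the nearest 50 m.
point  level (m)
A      2150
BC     2200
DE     2350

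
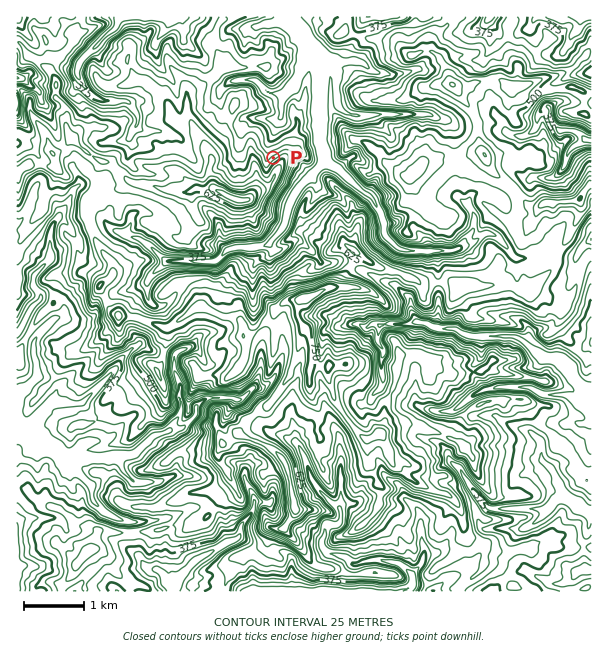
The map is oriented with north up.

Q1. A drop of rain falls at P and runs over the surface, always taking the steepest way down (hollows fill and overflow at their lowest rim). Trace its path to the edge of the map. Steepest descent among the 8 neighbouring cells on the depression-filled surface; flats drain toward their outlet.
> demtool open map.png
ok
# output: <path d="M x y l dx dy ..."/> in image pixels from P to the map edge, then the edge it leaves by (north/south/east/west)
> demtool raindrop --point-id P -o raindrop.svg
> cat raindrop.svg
<path d="M273 158l-4-5 0-10 6-11 0-3 1-1 0-6 5-5 0-3 1-1 0-3-1-2 1-9 2-3 13-13 0-5 5-7 0-5 1-1 0-9 5-6 0-6-3-3-5-11-12-12 0-1"/>
exit: north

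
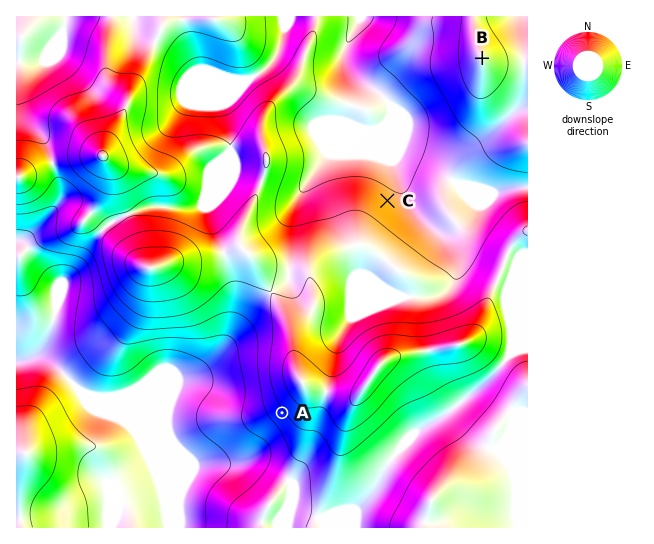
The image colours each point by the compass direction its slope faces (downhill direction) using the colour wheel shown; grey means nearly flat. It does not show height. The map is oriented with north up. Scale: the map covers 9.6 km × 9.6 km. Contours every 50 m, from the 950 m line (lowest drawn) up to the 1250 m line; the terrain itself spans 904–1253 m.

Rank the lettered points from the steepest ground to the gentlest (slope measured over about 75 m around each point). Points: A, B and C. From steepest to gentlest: A C B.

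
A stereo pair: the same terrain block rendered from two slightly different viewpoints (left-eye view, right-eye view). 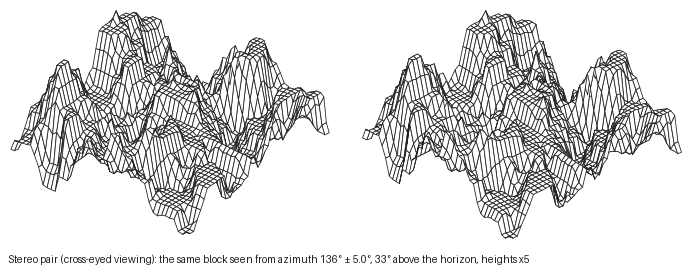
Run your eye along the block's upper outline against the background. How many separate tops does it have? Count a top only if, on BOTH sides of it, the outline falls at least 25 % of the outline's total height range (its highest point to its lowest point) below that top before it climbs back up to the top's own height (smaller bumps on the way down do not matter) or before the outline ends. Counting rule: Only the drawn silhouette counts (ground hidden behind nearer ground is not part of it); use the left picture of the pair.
2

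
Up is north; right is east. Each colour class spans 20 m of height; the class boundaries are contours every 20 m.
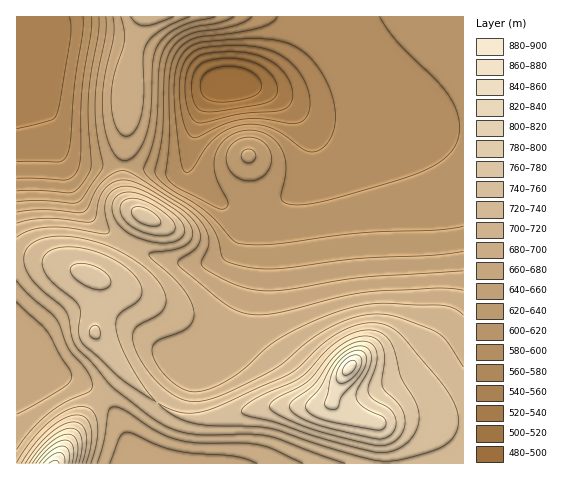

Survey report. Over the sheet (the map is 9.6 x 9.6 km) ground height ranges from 480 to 890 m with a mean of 660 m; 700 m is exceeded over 30.1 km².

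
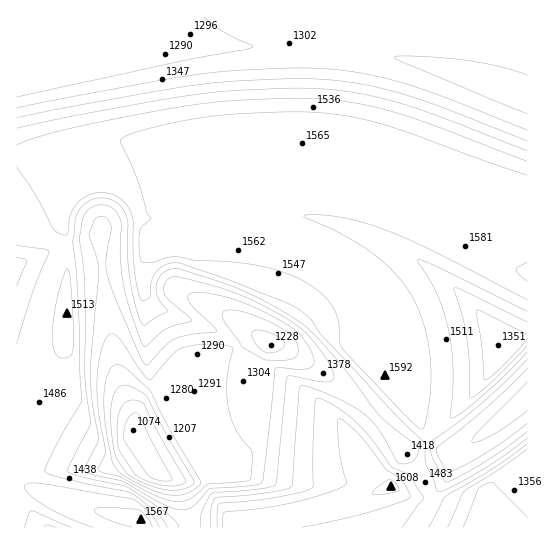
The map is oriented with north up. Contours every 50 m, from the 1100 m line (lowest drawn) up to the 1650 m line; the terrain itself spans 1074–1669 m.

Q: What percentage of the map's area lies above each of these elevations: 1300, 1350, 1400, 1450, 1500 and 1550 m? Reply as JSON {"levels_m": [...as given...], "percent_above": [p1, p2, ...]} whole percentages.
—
{"levels_m": [1300, 1350, 1400, 1450, 1500, 1550], "percent_above": [86, 73, 65, 57, 44, 29]}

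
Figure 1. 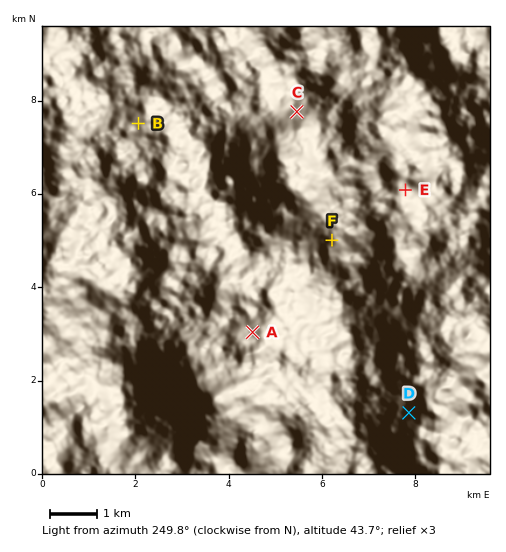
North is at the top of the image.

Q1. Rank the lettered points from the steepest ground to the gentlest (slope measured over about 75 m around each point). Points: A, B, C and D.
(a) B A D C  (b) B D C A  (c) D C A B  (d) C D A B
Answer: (d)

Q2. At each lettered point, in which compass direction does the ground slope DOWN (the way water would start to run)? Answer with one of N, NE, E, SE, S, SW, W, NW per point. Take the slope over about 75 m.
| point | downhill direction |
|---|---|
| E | W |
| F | N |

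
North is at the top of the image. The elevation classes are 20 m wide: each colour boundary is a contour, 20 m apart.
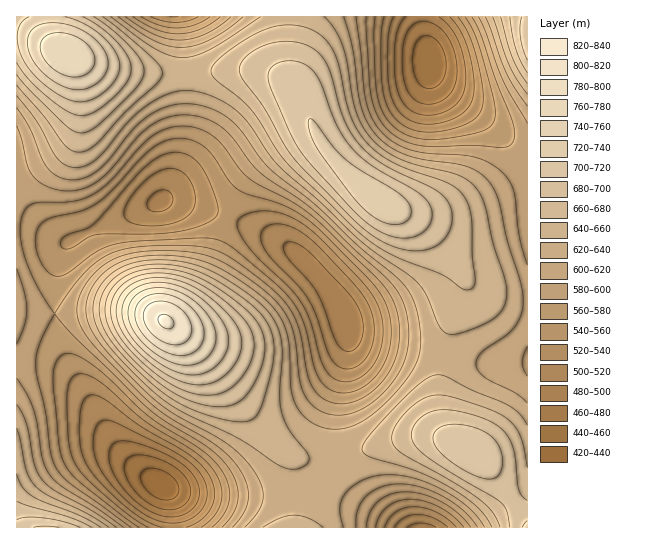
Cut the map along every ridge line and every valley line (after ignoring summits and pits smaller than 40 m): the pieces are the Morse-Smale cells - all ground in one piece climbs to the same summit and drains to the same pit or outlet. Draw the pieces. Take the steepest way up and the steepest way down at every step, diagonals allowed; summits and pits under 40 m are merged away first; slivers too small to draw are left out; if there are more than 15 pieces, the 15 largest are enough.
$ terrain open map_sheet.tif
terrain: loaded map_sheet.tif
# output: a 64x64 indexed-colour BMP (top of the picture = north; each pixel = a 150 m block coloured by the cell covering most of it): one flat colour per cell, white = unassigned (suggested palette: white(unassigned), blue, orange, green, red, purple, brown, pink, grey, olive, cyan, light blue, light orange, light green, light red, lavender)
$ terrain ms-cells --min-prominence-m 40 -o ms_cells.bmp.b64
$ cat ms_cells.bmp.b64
<image width="64" height="64" href="data:image/bmp;base64,Qk12CAAAAAAAAHYAAAAoAAAAQAAAAEAAAAABAAQAAAAAAAAIAAATCwAAEwsAABAAAAAAAAAA////ALR3HwAOf/8ALKAsACgn1gC9Z5QAS1aMAMJ34wB/f38AIr28AM++FwDox64AeLv/AIrfmACWmP8A1bDFAGZmZmZmZmZmZmYiIiIiIiIiIAAAAAAAAJmZmZmZmZmZZmZmZmZmZmZmZiIiIiIiIiIgAAAAAACZmZmZmZmZmZxmZmZmZmZmZmZmIiIiIiIiIiAAAAAACZmZmZmZmZmZnGZmZmZmZmZmZmIiIiIiIiIiIAAAAACZmZmZmZmZmZnMZmZmZmZmZmZmYiIiIiIiIiIgAAAACZmZmZmZmZmZnMxmZmZmZmZmZmYiIiIiIiIiIiAAAACZmZmZmZmZmZmczGZmZmZmZmZmIiIiIiIiIiIiIAAAAJmZmZmZmZmZmczMZmZmZmZmZmIiIiIiIiIiIiIgAAAJmZmZmZmZmZmczMxmZmZmZmZmIiIiIiIiIiIiIiAAAAmZmZmZmZmZmczMzGZmZmZmZmIiIiIiIiIiIiIiREREu7mZmZmZmZmczMzMZmZmZmZmIiIiIiIiIiIiIiRERES7u7uZmZmZnMzMzMxmZmZmZmYiIiIiIiIiIiIiRERERLu7u7u7ubvMzMzMzGZmZmZmYiIiIiIiIiIiIiREREREu7u7u7u7u8zMzMzMZmZmZmZiIiIiIiIiIiIiRERERES7u7u7u7u8zMzMzMxmZmZmZiIiIiIiIiIiIiRERERERLu7u7u7u7zMzMzMzGZmZmZiIiIiIiIiIiIiREREREREu7u7u7u7vMzMzMzMZmZmZmIiIiIiIiIiIiJERERERES7u7u7u7u8zMzMzMxmZmZmIiIiIiIiIiIiJEREREREREu7u7u7u7zMzMzMzGZmZmYiIiIiIiIiIiJERERERERES7u7u7u7vMzMzMzMZmZmYiIiIiIiIiIiJERERERERERLu7u7u7u8zMzMzMxmZmYiIiIiIiIiIiIkREREREREREu7u7u7u7zMzMwRzGZmZiIiIiIiIiIiIkRERERERERES7u7u7u7sRERERERZmZmIiIiIiIiIiIkRERERERERERLu7u7MzMzERERERFmZmIiIiIiIiIiIkRERERERERERESzMzMzMzMREREREWZmYiIiIiIiIiJERERERERERERERDMzMzMzMxERERERZmZiIiIiIiIiJERERERERERERERDMzMzMzMzERERERFmZmIiIiIiIid3REREREREREREREMzMzMzMzMxEREREQAAB3d3d3d3d3d0REREREREREREQzMzMzMzMzERERERAAAHd3d3d3d3d3dEREREREREREQzMzMzMzMzMxEREREAAAd3d3d3d3d3d3REREREREREQzMzMzMzMzMzEREREQAAB3d3d3d3d3d3dERERERERERDMzMzMzMzMzMRERERAAAHd3d3d3d3d3d3RERERERERDMzMzMzMzMzMxEREREAAAd3d3d3d3d3d3dERERERERDMzMzMzMzMzMxEREREQAAB3d3d3d3d3d3d3RERERERDMzMzMzMzMzMzERERERAAAAd3d3d3d3d3d3dERERERDMzMzMzMzMzMzEREREREAAAB3d3d3d3d3d3d0REREQzMzMzMzMzMzMzEREREREQAAVVV3d3d3d3d3d3dEREQzMzMzMzMzMzMzERERERERBVVVVVV3d3d3d3d3d0REMzMzMzMzMzMzMzERERERERFVVVVVVVVXd3d3d3d3QzMzMzMzMzMzMzMzEREREREREVVVVVVVVVVXd3d3d3iDMzMzMzMzMzMzMxERERERERERVVVVVVVVVVVXd3eIiIMzMzMzMzMzMzMRERERERERERFVVVVVVVVVVVVYiIiIiDMzMzMzMzMzMREREREREREREVVVVVVVVVVVVViIiIiIMzMzMzMzMzERERERERERERERVVVVVVVVVVVVVYiIiIiDMzMzMzMzERERERERERERERFVVVVVVVVVVVVViIiIiIgzMzMzMzEREREREREREREREd1VVVVVVVVVVVWIiIiIiIMzMzMzERERERERERERERER3d1VVVVVVVVVVViIiIiIiDMzMzERERERERERERERERHd3d1VVVVVVVVVWIiIiIiIgzMzMRERERERERERERERGt3d3dVVVVVVVVVYiIiIiIiIgzMRERERERERERERERqq3d3d1VVVVVVVVViIiIiIiIiIgRERERERERERERERqqrd3d3dVVVVVVVVWIiIiIiIiIiBERERERERERERERqqqt3d3d1VVVVVVVVYiIiIiIiIiIERERERERERERERqqqq3d3d3VVVVVVVVViIiIiIiIiIERERERERERERERqqqqrd3d3dVVVVVVVVWIiIiIiIiIgREREREREREREaqqqqqt3d3d1VVVVVVVVYiIiIiIiIgREREREREREREaqqqqqq3d3d3VVVVVVVVViIiIiIiIjxEREREREREREaqqqqqqrd3d3dVVVVVVVVWIiIiIiIjxEREREREREREaqqqqqqqt3d3d1VVe7u7u7v////////ERERERERERERqqqqqqqq3d3d1e7u7u7u7u////////8RERERERERERGqqqqqqqrd3d3u7u7u7u7u7////////xERERERERERGqqqqqqqqt3d3u7u7u7u7u7v////////EREREREREREaqqqqqqqq3d3u7u7u7u7u7u////////8RERERERERERqqqqqqqqrd3e7u7u7u7u7u7////////xERERERERERGqqqqqqqqt3d7u7u7u7u7u7v////////EREREREREREaqqqqqqqq"/>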